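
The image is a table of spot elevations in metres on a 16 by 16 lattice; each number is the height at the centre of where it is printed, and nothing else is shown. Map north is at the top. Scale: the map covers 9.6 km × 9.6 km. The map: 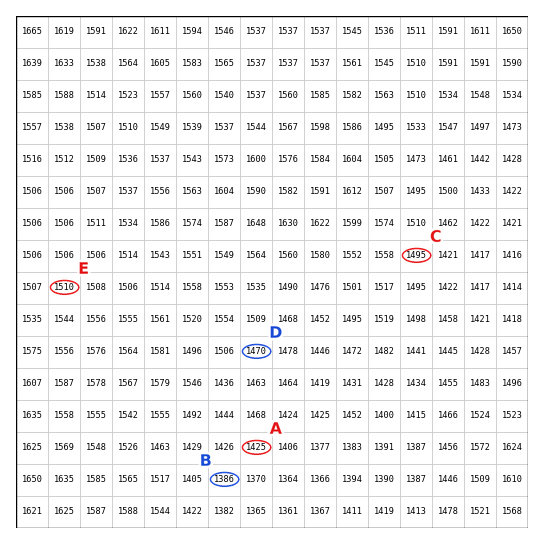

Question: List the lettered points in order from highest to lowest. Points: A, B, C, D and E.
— E C D A B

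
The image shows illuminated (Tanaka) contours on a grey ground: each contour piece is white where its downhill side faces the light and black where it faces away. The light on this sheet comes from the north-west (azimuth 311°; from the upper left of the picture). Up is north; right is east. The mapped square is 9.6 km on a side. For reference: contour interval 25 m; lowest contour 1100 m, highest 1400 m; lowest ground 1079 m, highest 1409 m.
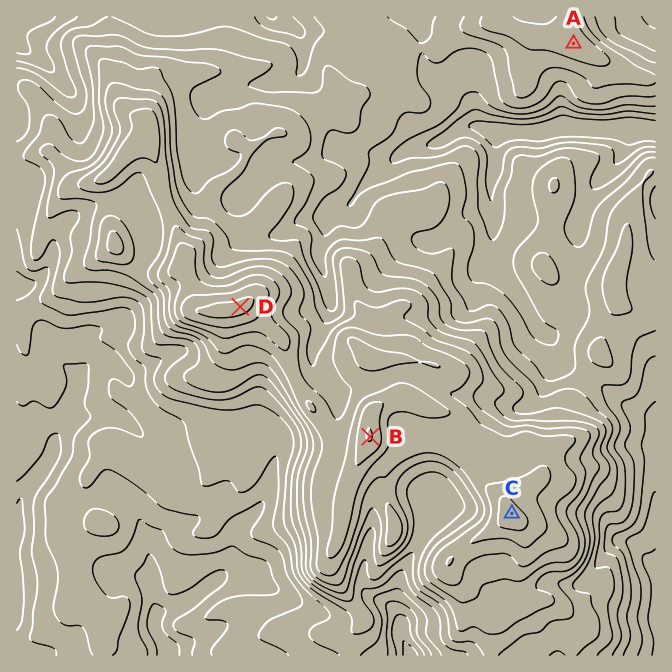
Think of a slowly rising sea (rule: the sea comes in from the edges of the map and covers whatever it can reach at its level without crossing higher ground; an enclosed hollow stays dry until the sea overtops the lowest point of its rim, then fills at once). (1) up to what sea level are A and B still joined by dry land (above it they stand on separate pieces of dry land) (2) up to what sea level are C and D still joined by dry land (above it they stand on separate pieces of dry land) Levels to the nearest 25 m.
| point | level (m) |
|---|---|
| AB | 1175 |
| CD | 1325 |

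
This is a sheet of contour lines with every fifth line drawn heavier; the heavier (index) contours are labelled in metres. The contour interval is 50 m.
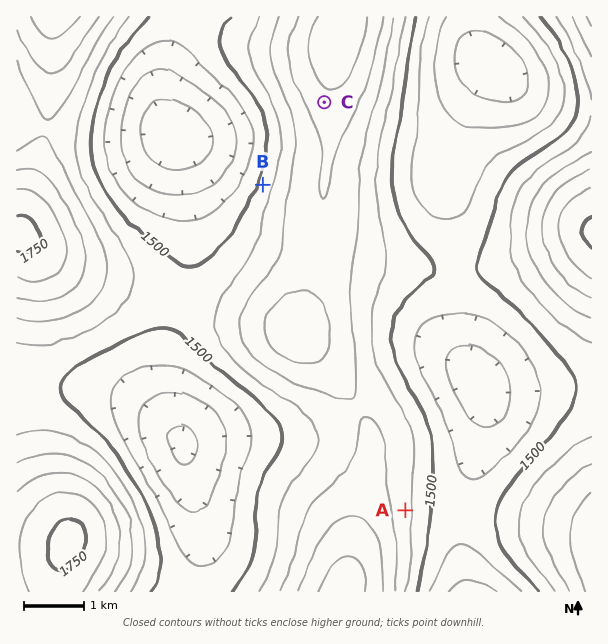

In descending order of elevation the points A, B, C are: C A B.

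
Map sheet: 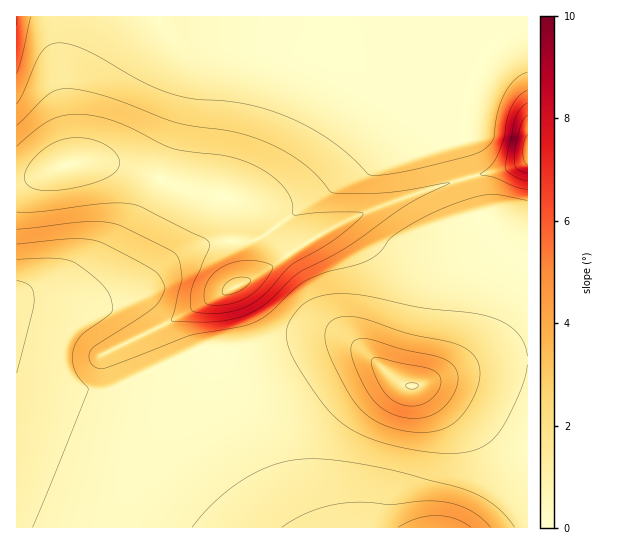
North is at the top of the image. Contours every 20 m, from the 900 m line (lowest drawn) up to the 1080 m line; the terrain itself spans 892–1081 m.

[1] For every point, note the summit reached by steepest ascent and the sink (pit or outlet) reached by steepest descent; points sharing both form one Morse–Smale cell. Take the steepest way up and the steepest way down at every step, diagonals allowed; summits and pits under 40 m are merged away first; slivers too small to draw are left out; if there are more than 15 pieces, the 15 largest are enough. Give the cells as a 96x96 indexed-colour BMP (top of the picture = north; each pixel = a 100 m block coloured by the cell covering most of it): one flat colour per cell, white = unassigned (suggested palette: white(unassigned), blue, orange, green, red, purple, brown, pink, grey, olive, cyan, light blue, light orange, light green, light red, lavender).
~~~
<image width="96" height="96" href="data:image/bmp;base64,Qk12EgAAAAAAAHYAAAAoAAAAYAAAAGAAAAABAAQAAAAAAAASAAATCwAAEwsAABAAAAAAAAAA////ALR3HwAOf/8ALKAsACgn1gC9Z5QAS1aMAMJ34wB/f38AIr28AM++FwDox64AeLv/AIrfmACWmP8A1bDFABEREREREREREREREREREREREREREREREREREREREREREREREREREREREREREREREREREREREREREREREREREREREREREREREREREREREREREREREREREREREREREREREREREREREREREREREREREREREREREREREREREREREREREREREREREREREREREREREREREREREREREREREREREREREREREREREREREREREREREREREREREREREREREREREREREREREREREREREREREREREREREREREREREREREREREREREREREREREREREREREREREREREREREREREREREREREREREREREREREREREREREREREREREREREREREREREREREREREREREREREREREREREREREREREREREREREREREREREREREREREREREREREREREREREREREREREREREREREREREREREREREREREREREREREREREREREREREREREREREREREREREREREREREREREREREREREREREREREREREREREREREREREREREREREREREREREREREREREREREREREREREREREREREREREREREREREREREREREREREREREREREREREREREREREREREREREREREREREREREREREREREREREREREREREREREREREREREREREREREREREREREREREREREREREREREREREREREREREREREREREREREREREREREREREREREREREREREREREREREREREREREREREREREREREREREREREREREREREREREREREREREREREREREREREREREREREREREREREREREREREREREREREREREREREREREREREREREREREREREREREREREREREREREREREREREREREREREREREREREREREREREREREREREREREREREREREREREREREREREREREREREREREREREREREREREREREREREREREREREREREREREREREREREREREREREREREREREREREREREREREREREREREREREREREREREREREREREREREREREREREREREREREREREREREREREREREREREREREREREREREREREREREREREREREREREREREREREREREREREREREREREREREREREREREREREREREREREREREREREREREREREREREREREREREREREREREREREREREREREREREREREREREREREREREREREREREREREREREREREREREREREREREREREREREREREREREREREREREREREREREREREREREREREREREREREREREREREREREREREREREREREREREREREREREREREREREREREREREREREREREREREREREREREREREREREREREREREREREREREREREREREREREREREREREREREREREREREREREREREREREREREREREREREREREREREREREREREREREREREREREREREREREREREREREREREREREREREREREREREREREREREREREREREREREREREREREREREREREREREREREREREREREREREREREREREREREREREREREiIiIiEREREREREREREREREREREREREREREREREREREREREREREREREREREREREiIiIiIiIhERERERERERERERERERERERERERERERERESIiIhEREREREREREREREiIiIiIiIiIiIRERERERERERERERERERERERERERERERIiIiIiIREREREREREREiIiIiIiIiIiIiIiERERERERERERERERERERERERERERESIiIiIiIiURERERERESIiIiIiIiIiIiIiIiIhEREREREREREREREREREREREREREiIiIiIiIiIlVRERERESIiIiIiIiIiIiIiIiIiIhERERERERERERERERERERERERIiIiIiIiIiIiJVVVVmESIiIiIiIiIiIiIiIiIiIiIRERERERERERERERERERERESIiIiIiIiIiIiIlVVVVVSIiIiIiIiIiIiIiIiIiIiIiIiIiIiIhEREREREREREREiIiIiIiIiIiIiIiVVVVVSIiIiIiIiIiIiIiIiIiIiIiIiIiIiIiIiIRERERERESIiIiIiIiIiIiIiIiIlVVVSIiIiIiIiIiIiIiIiIiIiIiIiIiIiIiIiIiIiERERIiIiIiIiIiIiIiIiIiIiVVVSIiIiIiIiIiIiIiIiIiIiIiIiIiIiIiIiIiIiIiIiIiIiIiIiIiIiIiIiIiIiJVVSIiIiIiIiIiIiIiIiIiIiIiIiIiIiIiIiIiIiIiIiIiIiIiIiIiIiIiIiIiIiJVVSIiIiIiIiIiIiIiIiIiIiIiIiIiIiIiIiIiIiIiIiIiIiIiIiIiIiIiIiIiIiIlVSIiIiIiIiIiIiIiIiIiIiIiIiIiIiIiIiIiIiIiIiIiIiIiIiIiIiIiIiIiIiIiVSIiIiIiIiIiIiIiIiIiIiIiIiIiIiIiIiIiIiIiIiIiIiIiIiIiIiIiIiIiIiIiVSIiIiIiIiIiIiIiIiIiIiIiIiIiIiIiIiIiIiIiIiIiIiIiIiIiIiIiIiIiIiIiJSIiIiIiIiIiIiIiIiIiIiIiIiIiIiIiIiIiIiIiIiIiIiIiIiIiIiIiIiIiIiIiJSIiIiIiIiIiIiIiIiIiIiIiIiIiIiIiIiIiIiIiIiIiIiIiIiIiIiIiIiIiIiIiJSIiIiIiIiIiIiIiIiIiIiIiIiIiIiIiIiIiIiIiIiIiIiIiIiIiIiIiIiIiIiIiJSIiIiIiIiIiIiIiIiIiIiIiIiIiIiIiIiIiIiIiIiIiIiIiIiIiIiIiIiIiIiIiJSIiIiIiIiIiIiIiIiIiIiIiIiIiIiIiIiIiIiIiIiIiIiIiIiIiIiIiIiIiIiIiJSIiIiIiIiIiIiIiIiIiIiIiIiIiIiIiIiIiIiIiIiIiIiIiIiIiIiIiIiIiIiIiJSIiIiIiIiIiIiIiIiIiIiIiIiIiIiIiIiIiIiIiIiIiIiIiIiIiIiIiIiIiIiIiVSIiIiIiIiIiIiIiIiIiIiIiIiIiIiIiIiIiIiIiIiIiIiIiIiIiIiIiIiIiIiIiVSIiIiIiIiIiIiIiIiIiIiIiIiIiIiIiIiIiIiIiIiIiIiIiIiIiIiIiIiIiIiIlVSIiIiIiIiIiIiIiIiIiIiIiIiIiIiIiIiIiIiIiIiIiIiIiIiIiIiIiIiIiIiJVVSIiIiIiIiIiIiIiIiIiIiIiIiIiIiIiIiIiIiIiIiIiIiIiIiIiIiIiIiIiIiJVVSIiIiIiIiIiIiIiIiIiIiIiIiIiIiIiIiIiMyIiIiIiIiIiIiIiIiIiIiIiIiVVVSIiIiIiIiIiIiIiIiIiIiIiIiIiIiIiIiIzMzMiIiIiIiIiIiIiIiIiIiIiIlVVVSIiIiIiIiIiIiIiIiIiIiIiIiIiIiIiIiMzMzMzIiIiIiIiIiIiIiIiIiIiJVVVVSIiIiIiIiIiIiIiIiIiIiIiIiIiIiIiIiMzMzMzMyIiIiIiIiIiIiIiIiIiJVVVVSIiIiIiIiIiIiIiIiIiIiIiIiIiIiIiIjMzMzMzMzMiIiIiIiIiIiIiIiIiVVVVVSIiIiIiIiIiIiIiIiIiIiIiIiIiIiIiIzMzMzMzMzMzIiIiIiIiIiIiIiIlVVVVVSIiIiIiIiIiIiIiIiIiIiIiIiIiIiIiMzMzMzMzMzMzMyIiIiIiIiIiIiIlVVVVVSIiIiIiIiIiIiIiIiIiIiIiIiIiIiIzMzMzMzMzMzMzMzMyIiIiIiIiIiJVVVVVVSIiIiIiIiIiIiIiIiIiIiIiIiIiIzMzMzMzMzMzMzMzMzMzMyIiIiIiIiJVVVVVVSIiIiIiIiIiIiIiIiIiIiIiIiIzMzMzMzMzMzMzMzMzMzMzMzMiIiIiIiJVVVVVVSIiIiIiIiIiIiIiIiIiIiIjMzMzMzMzMzMzMzMzMzMzMzMzMzMzMiIiIiJVVVVVVSIiIiIiIiIiIiIiIiIiIzMzMzMzMzMzMzMzMzMzMzMzMzMzMzMzMzMyIiVVVVVVVTMiIiIiIiIiIiIiIiIjMzMzMzMzMzMzMzMzMzMzMzMzMzMzMzMzMzMzMyVVVVVVVTMzMiIiIiIiIiIiIiMzMzMzMzMzMzMzMzMzMzMzMzMzMzMzMzMzMzMzMzREVVVVVTMzMzMiIiIiIiIiMzMzMzMzMzMzMzMzMzMzMzMzMzMzMzMzMzMzMzMzMzRERERVVTMzMzMzMiIiIzMzMzMzMzMzMzMzMzMzMzMzMzMzMzMzMzMzMzMzMzMzM0RERERERTMzMzMzMzMzMzMzMzMzMzMzMzMzMzMzMzMzMzMzMzMzMzMzMzMzMzMzM0RERERERDMzMzMzMzMzMzMzMzMzMzMzMzMzMzMzMzMzMzMzMzMzMzMzMzMzMzMzM0RERERERDMzMzMzMzMzMzMzMzMzMzMzMzMzMzMzMzMzMzMzMzMzMzMzMzMzMzMzM0RERERERDMzMzMzMzMzMzMzMzMzMzMzMzMzMzMzMzMzMzMzMzMzMzMzMzMzMzMzNERERERERDMzMzMzMzMzMzMzMzMzMzMzMzMzMzMzMzMzMzMzMzMzMzMzMzMzMzMzM0RERERERDMzMzMzMzMzMzMzMzMzMzMzMzMzMzMzMzMzMzMzMzMzMzMzMzMzMzMzM0RERERERDMzMzMzMzMzMzMzMzMzMzMzMzMzMzMzMzMzMzMzMzMzMzMzMzMzMzMzM0RERERERDMzMzMzMzMzMzMzMzMzMzMzMzMzMzMzMzMzMzMzMzMzMzMzMzMzMzMzM0RERERERDMzMzMzMzMzMzMzMzMzMzMzMzMzMzMzMzMzMzMzMzMzMzMzMzMzMzMzM0RERERERDMzMzMzMzMzMzMzMzMzMzMzMzMzMzMzMzMzMzMzMzMzMzMzMzMzMzMzM0RERERERDMzMzMzMzMzMzMzMzMzMzMzMzMzMzMzMzMzMzMzMzMzMzMzMzMzMzMzM0RERERERDMzMzMzMzMzMzMzMzMzMzMzMzMzMzMzMzMzMzMzMzMzMzMzMzMzMzMzNERERERERDMzMzMzMzMzMzMzMzMzMzMzMzMzMzMzMzMzMzMzMzMzMzMzMzMzMzNERERERERERDMzMzMzMzMzMzMzMzMzMzMzMzMzMzMzMzMzMzMzMzMzMzMzMzMzM0RERERERERERDMzMzMzMzMzMzMzMzMzMzMzMzMzMzMzMzMzMzMzMzMzMzMzMzM0RERERERERERERDMzMzMzMzMzMzMzMzMzMzMzMzMzMzMzMzMzMzMzMzMzMzMzM0RERERERERERERERDMzMzMzMzMzMzMzMzMzMzMzMzMzMzMzMzMzMzMzMzMzMzNERERERERERERERERERDMzMzMzMzMzMzMzMzMzMzMzMzMzMzMzMzMzMzMzMzMzNERERERERERERERERERERDMzMzMzMzMzMzMzMzMzMzMzMzMzMzMzMzMzMzMzMzNERERERERERERERERERERERDMzMzMzMzMzMzMzMzMzMzMzMzMzMzMzMzMzMzMzRERERERERERERERERERERERERDMzMzMzMzMzMzMzMzMzMzMzMzMzMzMzMzMzM0RERERERERERERERERERERERERERDMzMzMzMzMzMzMzMzMzMzMzMzMzMzMzMzRERERERERERERERERERERERERERERERDMzMzMzMzMzMzMzMzMzMzMzMzMzMzRERERERERERERERERERERERERERERERERERDMzMzMzMzMzMzMzMzMzMzMzM0RERERERERERERERERERERERERERERERERERERERDMzMzMzMzMzMzMzMzMzNERERERERERERERERERERERERERERERERERERERERERERDMzMzMzMzMzMzMzMzMzRERERERERERERERERERERERERERERERERERERERERERERDMzMzMzMzMzMzMzMzM0RERERERERERERERERERERERERERERERERERERERERERERA=="/>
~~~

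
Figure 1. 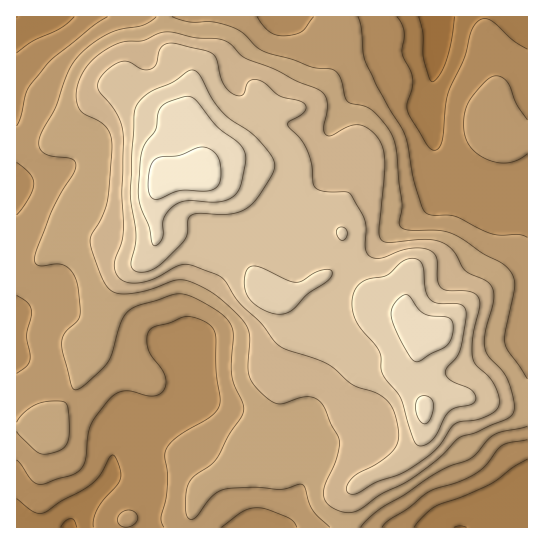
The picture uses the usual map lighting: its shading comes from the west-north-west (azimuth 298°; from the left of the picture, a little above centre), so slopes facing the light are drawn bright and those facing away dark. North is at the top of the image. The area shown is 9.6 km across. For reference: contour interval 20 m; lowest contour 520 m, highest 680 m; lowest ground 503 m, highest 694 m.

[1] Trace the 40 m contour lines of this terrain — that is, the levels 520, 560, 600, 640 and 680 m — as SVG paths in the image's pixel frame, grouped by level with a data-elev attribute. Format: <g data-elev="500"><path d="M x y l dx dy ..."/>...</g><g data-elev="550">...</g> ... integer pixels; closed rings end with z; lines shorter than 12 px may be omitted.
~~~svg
<g data-elev="520"><path d="M61 527l5-7 5-1 3 2 3 6"/><path d="M454 527l7-1 5 1"/><path d="M454 17l-3 24-5 20-7 14-6 7-4-4-5-19-1-25-4-17"/></g><g data-elev="560"><path d="M121 526l8 1 6-4 3-5-3-5-6-3-8 3-4 8z"/><path d="M221 527l22-16 14-3 10 1 20 8 7 5 3 5"/><path d="M382 527l6-6 19-12 22-17 32-11 17-9 8-7 16-19 7-3 18-3"/><path d="M17 460l14 20 7 4 7 0 26-9 7-3 4-5 3-6 3-26 3-10 6-10 14-18 7-4 8-2 28 5 7-3 4-4 1-7-2-8-13-19-3-8-1-10 3-7 5-4 15-3 15-6 8 0 10 4 8 5 4 8 1 36 4 33-3 7-5 5-35 22-7 6-4 7-1 7 2 16 0 16-6 29 3 9"/><path d="M17 295l11 8 4 10-5 22 3 19 0 7-4 6-9 6"/><path d="M527 237l-8-2-17 0-9-1-38-18-24-1-7-4-10-30-9-47-28-48-12-25-4-34-3-10"/><path d="M17 162l13 12 4 9-4 14-13 18"/><path d="M527 120l-11-17-9-21-5-5-7-1-9 5-16 18-5 12-1 14 1 10 4 10 7 8 10 6 11 3 10 1 11-3 9-6"/><path d="M107 17l-16 10-44 38-20 25-6 27-4 9"/><path d="M314 17l-12 14-8 4-11 1-8-1-6-4-12-14"/></g><g data-elev="600"><path d="M341 511l10 1 10-3 20-15 22-10 15-10 21-16 20-20 16-5 30-13 8-6 1-11-6-22-6-11-13-13-4-10 0-16 9-30-2-14-6-6-20-10-12-20-12-9-17-3-36 3-8-3-2-10 6-64-3-20-9-13-7-5-7-2-10 1-18 10-5-1-2-8 3-16 0-9-2-7-6-5-22-9-24-12-27-10-5-4-11-11-9-5-26-1-29-6-8 2-15 7-18 1-11 3-16 10-11 11-7 13-4 15 1 9 4 8 23 14 5 6 2 8 1 14-5 48-5 16-10 17-2 7 2 10 11 28 8 12 12 3 23-3 29-11 11 0 25 12 23 19 10 11 5 9 1 10-2 32 3 8 7 9 11 9 8 5 6 0 16-6 10-1 9 3 6 7 7 18 7 12 2 6-4 18-11 25-1 9 4 10z"/></g><g data-elev="640"><path d="M417 445l5 1 8-4 7-8 12-22 6-4 16-4 4-2 1-4-5-8-20-9-4-4-2-4 1-4 11-12 4-8 5-31-1-9-6-5-21-1-8-4-5-9-3-25-4-5-7-2-9 4-16 14-17 3-8 4-7 8-2 14 1 9 4 9 22 28 3 22 19 25 10 36z"/><path d="M276 314l9 0 7-4 15-16 22-15 3-5-1-3-4-2-8 2-17 10-7 1-8-2-28-13-6-1-4 2-3 5-2 9 1 8 3 7 11 11z"/><path d="M136 271l9 1 9-3 9-7 16-16 7-9 2-16 3-6 8-2 32 1 10-3 7-4 11-12 15-25 0-9-7-11-15-16-22-15-8-7-10-14-12-23-6-5-5 1-16 11-24 11-9 8-5 8-5 84 6 42-5 30 1 4z"/><path d="M340 239l3 1 4-5 0-5-4-3-4 0-2 3 0 4z"/></g><g data-elev="680"><path d="M155 199l6-1 18-7 27 0 9-3 4-5 2-8-1-12-3-8-7-6-8-2-23 8-17 2-7 2-5 8-2 16 1 11 2 3z"/></g>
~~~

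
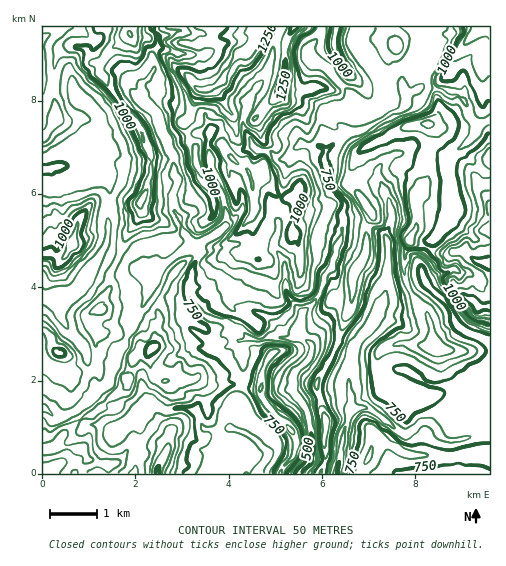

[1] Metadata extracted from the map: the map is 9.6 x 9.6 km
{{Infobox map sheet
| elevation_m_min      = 470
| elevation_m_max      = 1390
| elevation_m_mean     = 880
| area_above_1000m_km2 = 18.3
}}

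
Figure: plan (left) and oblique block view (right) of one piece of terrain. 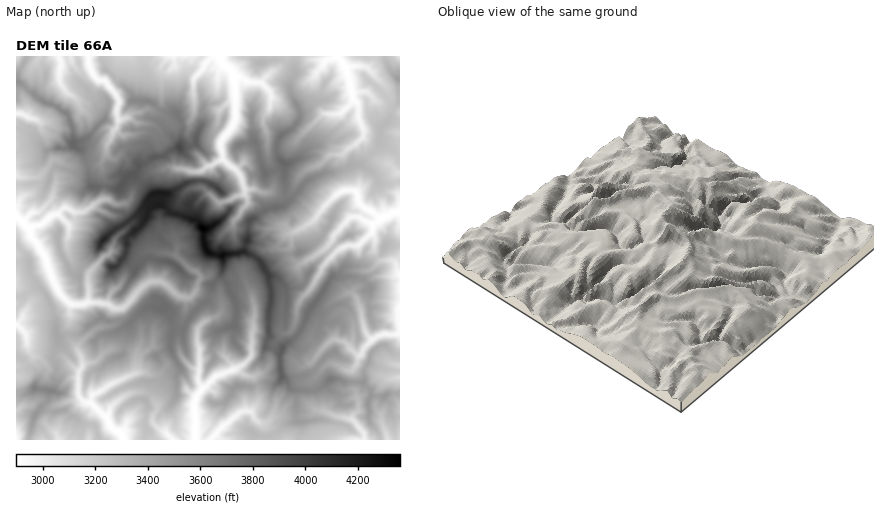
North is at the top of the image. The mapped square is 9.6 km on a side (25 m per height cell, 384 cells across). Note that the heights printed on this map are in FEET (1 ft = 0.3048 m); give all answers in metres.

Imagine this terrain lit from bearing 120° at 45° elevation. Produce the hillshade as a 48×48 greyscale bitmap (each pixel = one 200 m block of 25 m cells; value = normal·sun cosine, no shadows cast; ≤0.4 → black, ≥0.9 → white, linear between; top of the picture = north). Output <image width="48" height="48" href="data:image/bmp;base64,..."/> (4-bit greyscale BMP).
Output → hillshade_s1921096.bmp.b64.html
<image width="48" height="48" href="data:image/bmp;base64,Qk32BAAAAAAAAHYAAAAoAAAAMAAAADAAAAABAAQAAAAAAIAEAAATCwAAEwsAABAAAAAAAAAAAAAAABEREQAiIiIAMzMzAERERABVVVUAZmZmAHd3dwCIiIgAmZmZAKqqqgC7u7sAzMzMAN3d3QDu7u4A////ABbLuoq6mrlWq8qrmLdXiIirqrq7zLmKuDbMupqqu6lWrKq8l7pVeZiJq7u6q7ibqWa8u5qqqZuHqqvMlp21aIh3iqq7u3e7mmWLqrqqp2uoqZzdlnvtlmmYirqqvJerq5h6zMu4i3aZqnruc2nOyniYm7uqrKirvImprfzKWLl4monfs0WMy5ipqru6u6iZq0SJq9yttliZmZre2SJJqpeaqqmru6mpeGRXest63aZXiYnP3KMUiGVruqh5qYq6qYdnicxWrMyneIi+ye2EN4RauZmJuli6qpiHiryFabzJiZm+xa7cYph7y5iqvIWru6h3iruYl4vJaJu+1oyq5TmMy8l6vMN7qrhnirp5uoq6hnrO1oub6Bib272Xu8knqrhWiaqHqqq7qHnOxYub6QeorLvbqr6UeYhmiYiYeJq7qXm+w2mr6hbKibrMu9vMumZ3ioVZmGerqomt+EZ76ie8p7uru8qd7qd3ipQjd1JZqpqp3Zdq2yfMt5u6q7qd3cl4mqhDaZMEiZqXi8p52zbMx2u6rLmc7qqJqpq4h55gSJmnN7qJyka82yfLq6m83YmbqFnIi431BZmbdZqaule7zoGcy5nN3Xirplm2S7nvl3Z8tYqqqWi7rOUry6ms3Xm7lWnGGNu/64ebyGq7qHnLqMwFq7qs3YrLdHi6AL2s26mrmYrcp4q7uH1waqqr3om6VneMkCvKqqqYiZruuJq7vKm0BomrzJmoWIZG7BbLqqmHRpmazbqpit26ZWZ4vMqWaYQgn4bdqquWOLd1fMy6dpzavKZVmrp1a5MgC8auyqqXSfx1W8vLlmjcSe1kiqqEOaQyAol87LqWR+/VW9zLy3SOpIykaoiaZYUzNDRo3bqIl2z5CN3cztc7+4mpZ5qbuYlSNEMVrKqZinGvQYvN3e1F3auqumirq5jKVoYAesuImspKkkeL3d6zfbmrzJd7qIit13uBN5y4rLv8Y2dorN7saaabzZmJpmZpuYumNFarqYvvtWmJms3u25Z6vHiIqGZnh2iphmQ0VmiqdIqquJzd3cqJqniYiHd4hlebuqmZgwSZM3ma3Iebu7qqq4iamIeKllV5vMy777Z4ZHiJvduIiKqrqYh5qYmrt2Znibu93ftIpoiIic3blnmqqYh2Z5q8xkd3iGar3foEqaiKh5vM22aKqoiHU1is2jVniXZ4vf4ASadsyHmrvcZZqoiHZVd53mNmeIiHje+gBqdI3YiZmslYu4iHZXmFr6NXeJmoW971BpZWjdqHepdoq5h4dpqGbcZVeIi7aMvoB8ZGWd3KeJZ4mqmIiZqHfLSJiHireMy4FtpEaLzdyXZ4ibl5qIh3erJZmXebd6zYJbtkaZms23aIeJmamYeIiINoiHeLiJm5NJpViYiay4d4h7mbyGeZlleIiIeKh6mqeHZXrKaLumeZdrqK2Vipd4iImZd7pqqZeblWnNhbuVeHZauJymmnWZiJmqh4ypqYeLyXisx4uYh2d1qpummnaZmIm6mHm6h4iJu5mryniJqYmQ=="/>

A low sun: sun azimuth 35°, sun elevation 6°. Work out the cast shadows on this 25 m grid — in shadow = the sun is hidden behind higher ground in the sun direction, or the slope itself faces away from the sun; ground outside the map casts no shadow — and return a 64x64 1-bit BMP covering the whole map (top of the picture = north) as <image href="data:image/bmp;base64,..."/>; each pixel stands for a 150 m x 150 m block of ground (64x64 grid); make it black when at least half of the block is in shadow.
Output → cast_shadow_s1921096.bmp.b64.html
<image width="64" height="64" href="data:image/bmp;base64,Qk0+AgAAAAAAAD4AAAAoAAAAQAAAAEAAAAABAAEAAAAAAAACAAATCwAAEwsAAAIAAAAAAAAA////AAAAAADLiHhv/g4H/seJ+O/gD+f274H5x/Pn/Obvg/nH//QP7McPvMf//D/s9g+9h+/8/2z/v8mHD/38Tf888Qdn//jgID88D+f8E+AAP4B7wfgCgAA///f/8AABAHP/9//wAACEec/vf/AHAQi8j9+/8AwiED8I0//wAKQge8+T+8AB4GBzz5PzwA+wcDmHA7PADr7w3geHA8AMfuDnB4MDwABgZPADg/PBAGBi+cEZ88EAYCP/4DwzwADgO//wfzfAAOAD/53/98EBwAP/3//nwAOAh//////AAQCH//f//8AAAA//p///gAABD36D//+DAAEPf4D/3wOIDp5/x/8AAAYIHh/H/gQAB4geydf+BAADyDT0z/8ABAAAf/hj/kyOAAD//hv8ADwQOPf/geAAOAH8//8BgAYAAH7///AA44AA/vf/8AH/AAzs/9+QC8fwH+N/EAAPh/gf4P/hgAAPkA/w/8AA/l+QAGH/4AH/P5iAAZ/gAfv/sMACD+GAdz8gCAADwQAmPyAEAAGAAAAgIAUADwBgADIgAGAfgPgAPmAAcf+DzwAeQABw/4D8IA4AAGD/APwCDg48QP4A/gJOPj7A8DDgBgw8Adzg4OAGDDwB/8HhwAQMeAH3AYeAAA/wAe8BDwAAH8AB3gGOAAA/8AO8AcwAAD84A/wBTAAAHgBz6A=="/>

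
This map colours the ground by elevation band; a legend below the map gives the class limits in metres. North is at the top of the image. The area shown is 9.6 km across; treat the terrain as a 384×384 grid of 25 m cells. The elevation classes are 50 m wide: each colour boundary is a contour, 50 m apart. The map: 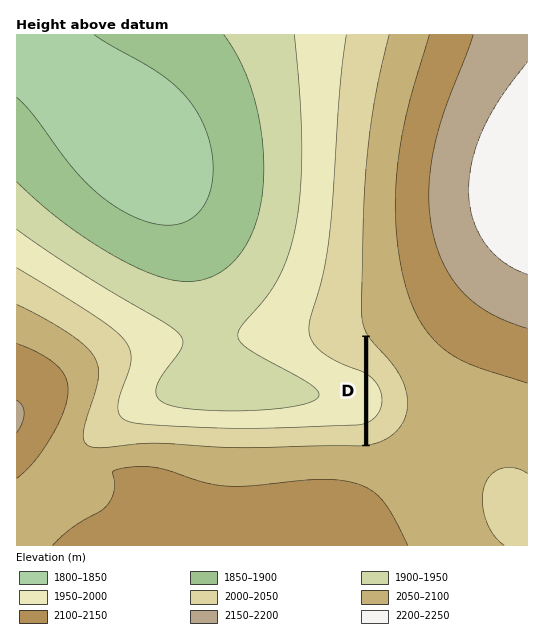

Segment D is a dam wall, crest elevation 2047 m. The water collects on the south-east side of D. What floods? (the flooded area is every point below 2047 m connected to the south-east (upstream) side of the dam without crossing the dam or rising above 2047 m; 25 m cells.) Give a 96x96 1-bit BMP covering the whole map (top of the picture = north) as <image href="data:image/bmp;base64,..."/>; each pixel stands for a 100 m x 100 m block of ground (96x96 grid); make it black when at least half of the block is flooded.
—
<image width="96" height="96" href="data:image/bmp;base64,Qk2+BAAAAAAAAD4AAAAoAAAAYAAAAGAAAAABAAEAAAAAAIAEAAATCwAAEwsAAAIAAAAAAAAA////AAAAAAAAAAAAAAAAAAAAAAAAAAAAAAAAAAAAAAAAAAAAAAAAAAAAAAAAAAAAAAAAAAAAAAAAAAAAAAAAAAAAAAAAAAAAAAAAAAAAAAAAAAAAAAAAAAAAAAAAAAAAAAAAAAAAAAAAAAAAAAAAAAAAAAAAAAAAAAAAAAAAAAAAAAAAAAAAAAAAAAAAAAAAAAAAAAAAAAAAAAAAAAAAAAAAAAAAAAAAAAAAAAAAAAAAAAAAAAAAAAAAAAAAAAAAAAAAAAAAAAAAAAAAAAAAAAAAAAAAAAAAAAAAAAAAAAAAAAAAAAAAAAAAAAAAAAAAAAAAACAAAAAAAAAAAAAAADwAAAAAAAAAAAAAAD4AAAAAAAAAAAAAAD8AAAAAAAAAAAAAAD8AAAAAAAAAAAAAAD+AAAAAAAAAAAAAAD+AAAAAAAAAAAAAAD+AAAAAAAAAAAAAAD+AAAAAAAAAAAAAAD+AAAAAAAAAAAAAAD+AAAAAAAAAAAAAAD8AAAAAAAAAAAAAAD8AAAAAAAAAAAAAAD4AAAAAAAAAAAAAAD4AAAAAAAAAAAAAADwAAAAAAAAAAAAAADgAAAAAAAAAAAAAADAAAAAAAAAAAAAAACAAAAAAAAAAAAAAAAAAAAAAAAAAAAAAAAAAAAAAAAAAAAAAAAAAAAAAAAAAAAAAAAAAAAAAAAAAAAAAAAAAAAAAAAAAAAAAAAAAAAAAAAAAAAAAAAAAAAAAAAAAAAAAAAAAAAAAAAAAAAAAAAAAAAAAAAAAAAAAAAAAAAAAAAAAAAAAAAAAAAAAAAAAAAAAAAAAAAAAAAAAAAAAAAAAAAAAAAAAAAAAAAAAAAAAAAAAAAAAAAAAAAAAAAAAAAAAAAAAAAAAAAAAAAAAAAAAAAAAAAAAAAAAAAAAAAAAAAAAAAAAAAAAAAAAAAAAAAAAAAAAAAAAAAAAAAAAAAAAAAAAAAAAAAAAAAAAAAAAAAAAAAAAAAAAAAAAAAAAAAAAAAAAAAAAAAAAAAAAAAAAAAAAAAAAAAAAAAAAAAAAAAAAAAAAAAAAAAAAAAAAAAAAAAAAAAAAAAAAAAAAAAAAAAAAAAAAAAAAAAAAAAAAAAAAAAAAAAAAAAAAAAAAAAAAAAAAAAAAAAAAAAAAAAAAAAAAAAAAAAAAAAAAAAAAAAAAAAAAAAAAAAAAAAAAAAAAAAAAAAAAAAAAAAAAAAAAAAAAAAAAAAAAAAAAAAAAAAAAAAAAAAAAAAAAAAAAAAAAAAAAAAAAAAAAAAAAAAAAAAAAAAAAAAAAAAAAAAAAAAAAAAAAAAAAAAAAAAAAAAAAAAAAAAAAAAAAAAAAAAAAAAAAAAAAAAAAAAAAAAAAAAAAAAAAAAAAAAAAAAAAAAAAAAAAAAAAAAAAAAAAAAAAAAAAAAAAAAAAAAAAAAAAAAAAAAAAAAAAAAAAAAAAAAAAAAAAAAAAAAAAAAAAAAAAAAAAAAAAAAAAAAAAAAAAAAAAAAAAAAAAAAAAAAAAAAAAAAAAAAAAAAAAAAAAAAAAAAAAAAAAAAAAAAAAAAA="/>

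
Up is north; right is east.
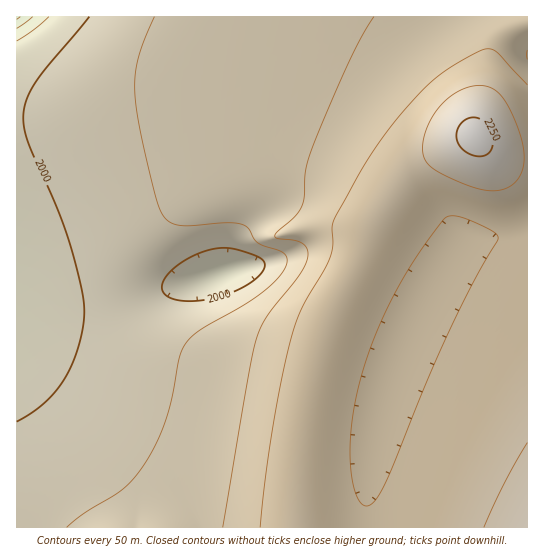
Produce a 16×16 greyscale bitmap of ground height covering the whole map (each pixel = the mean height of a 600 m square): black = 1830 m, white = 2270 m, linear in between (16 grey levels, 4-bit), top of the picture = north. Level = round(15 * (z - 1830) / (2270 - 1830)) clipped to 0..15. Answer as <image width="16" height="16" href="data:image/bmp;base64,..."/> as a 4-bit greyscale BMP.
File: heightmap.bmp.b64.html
<image width="16" height="16" href="data:image/bmp;base64,Qk32AAAAAAAAAHYAAAAoAAAAEAAAABAAAAABAAQAAAAAAIAAAAATCwAAEwsAABAAAAAAAAAAAAAAABEREQAiIiIAMzMzAERERABVVVUAZmZmAHd3dwCIiIgAmZmZAKqqqgC7u7sAzMzMAN3d3QDu7u4A////AHeIiJvMu7zNd3eImsy7vM1md4iazLu8zGZ3eJq8u7vMVmd4iry7u8xWZ3iJvLu7vFVmd4msy7u8VmZlV5vLu7tWZ3ZWisy7u1Znd3iazLu7VneIiJq8zMxmd4iJmazN7WZ3iImZq87tZneIiZmavNxWd4iJmZqru0VniIiZmZqq"/>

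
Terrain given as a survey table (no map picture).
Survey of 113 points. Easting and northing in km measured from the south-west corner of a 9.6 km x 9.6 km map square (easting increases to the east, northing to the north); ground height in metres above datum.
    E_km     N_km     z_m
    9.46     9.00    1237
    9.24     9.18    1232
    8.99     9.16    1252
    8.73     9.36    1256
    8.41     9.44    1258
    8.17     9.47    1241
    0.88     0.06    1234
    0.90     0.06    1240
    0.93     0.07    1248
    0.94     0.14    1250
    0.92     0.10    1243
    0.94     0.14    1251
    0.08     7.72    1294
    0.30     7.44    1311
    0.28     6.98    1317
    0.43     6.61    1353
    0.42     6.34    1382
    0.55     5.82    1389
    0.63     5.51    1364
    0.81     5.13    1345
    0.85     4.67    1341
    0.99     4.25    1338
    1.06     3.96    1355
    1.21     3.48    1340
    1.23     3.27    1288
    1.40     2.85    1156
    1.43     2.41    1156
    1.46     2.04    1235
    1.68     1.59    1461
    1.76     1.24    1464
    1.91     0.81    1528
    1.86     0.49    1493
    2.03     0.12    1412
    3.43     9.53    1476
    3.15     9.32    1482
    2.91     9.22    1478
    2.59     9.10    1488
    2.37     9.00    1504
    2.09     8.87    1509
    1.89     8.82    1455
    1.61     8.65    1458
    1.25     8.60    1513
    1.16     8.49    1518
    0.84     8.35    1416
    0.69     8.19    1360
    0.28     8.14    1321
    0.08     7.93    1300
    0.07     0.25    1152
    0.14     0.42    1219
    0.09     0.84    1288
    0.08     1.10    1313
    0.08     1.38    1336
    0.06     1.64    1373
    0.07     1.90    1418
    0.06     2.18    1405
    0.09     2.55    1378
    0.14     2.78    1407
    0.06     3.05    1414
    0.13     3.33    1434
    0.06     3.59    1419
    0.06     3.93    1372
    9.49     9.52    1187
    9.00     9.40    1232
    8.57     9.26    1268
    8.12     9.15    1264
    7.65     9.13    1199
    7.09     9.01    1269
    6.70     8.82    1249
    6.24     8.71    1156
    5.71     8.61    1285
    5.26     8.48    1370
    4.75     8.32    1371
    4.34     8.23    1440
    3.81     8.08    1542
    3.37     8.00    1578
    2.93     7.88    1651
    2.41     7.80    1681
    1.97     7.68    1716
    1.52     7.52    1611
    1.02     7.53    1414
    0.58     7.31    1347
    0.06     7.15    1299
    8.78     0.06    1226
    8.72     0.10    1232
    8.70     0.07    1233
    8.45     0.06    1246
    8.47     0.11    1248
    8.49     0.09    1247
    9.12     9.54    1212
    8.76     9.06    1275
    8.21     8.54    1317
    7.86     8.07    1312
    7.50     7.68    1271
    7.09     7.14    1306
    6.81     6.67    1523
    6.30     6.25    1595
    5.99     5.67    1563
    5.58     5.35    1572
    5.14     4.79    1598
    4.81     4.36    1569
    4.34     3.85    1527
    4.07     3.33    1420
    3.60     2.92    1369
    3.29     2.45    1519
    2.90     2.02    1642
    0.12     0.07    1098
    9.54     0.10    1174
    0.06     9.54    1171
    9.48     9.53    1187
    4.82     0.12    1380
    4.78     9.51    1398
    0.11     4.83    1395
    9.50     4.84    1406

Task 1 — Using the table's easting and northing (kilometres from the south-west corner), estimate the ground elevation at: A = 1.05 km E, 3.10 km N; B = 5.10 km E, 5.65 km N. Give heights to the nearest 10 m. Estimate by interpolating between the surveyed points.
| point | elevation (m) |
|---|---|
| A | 1320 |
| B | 1540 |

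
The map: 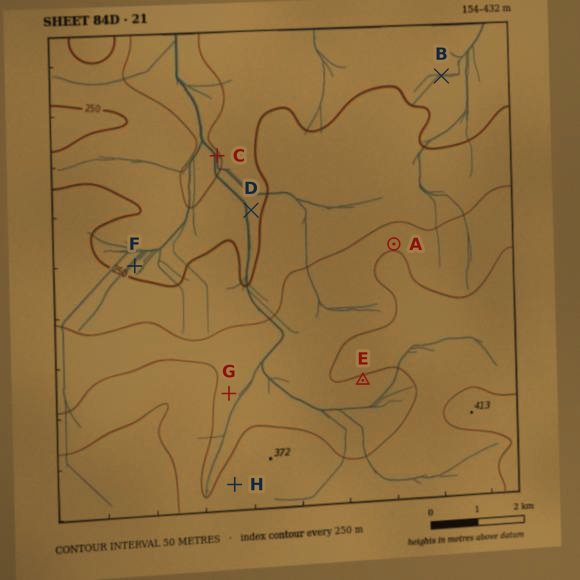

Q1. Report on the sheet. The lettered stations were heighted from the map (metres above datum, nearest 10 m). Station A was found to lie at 340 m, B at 230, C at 200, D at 240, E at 340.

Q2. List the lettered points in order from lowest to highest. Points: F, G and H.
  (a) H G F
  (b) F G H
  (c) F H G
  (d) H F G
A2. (b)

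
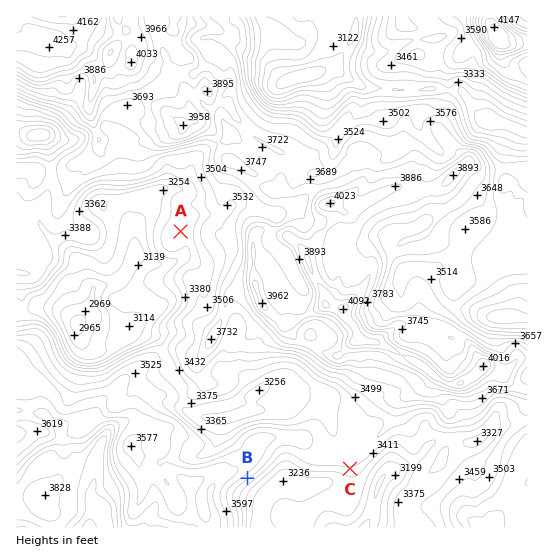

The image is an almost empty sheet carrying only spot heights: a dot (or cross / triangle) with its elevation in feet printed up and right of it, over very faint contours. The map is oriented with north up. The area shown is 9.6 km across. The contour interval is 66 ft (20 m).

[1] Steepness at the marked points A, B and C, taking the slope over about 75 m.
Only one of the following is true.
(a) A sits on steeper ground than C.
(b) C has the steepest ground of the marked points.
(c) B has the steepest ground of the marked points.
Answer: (c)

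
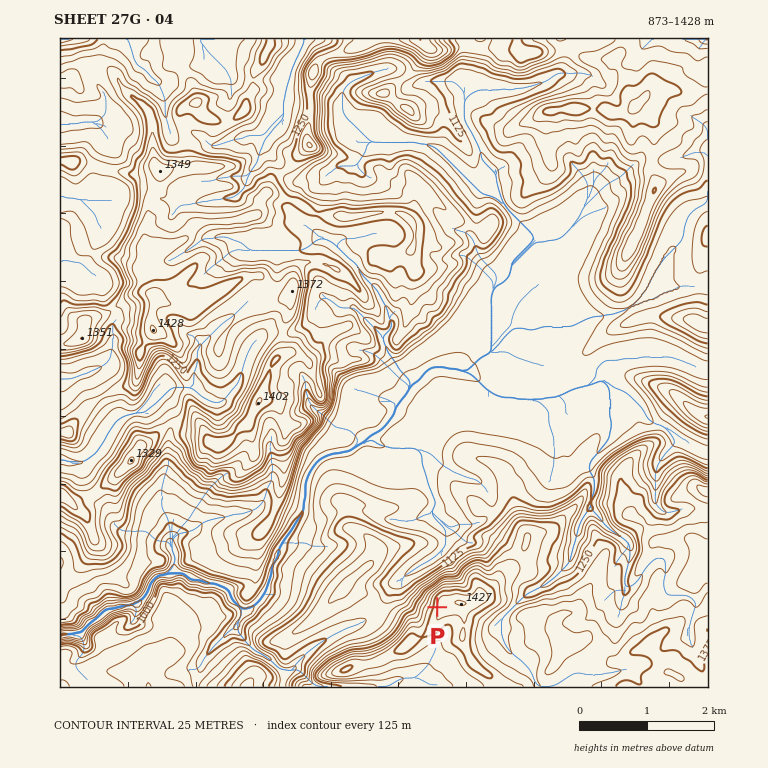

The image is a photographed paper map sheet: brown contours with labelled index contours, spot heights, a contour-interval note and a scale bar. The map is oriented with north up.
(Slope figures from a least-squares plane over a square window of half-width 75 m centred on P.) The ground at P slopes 18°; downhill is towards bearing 276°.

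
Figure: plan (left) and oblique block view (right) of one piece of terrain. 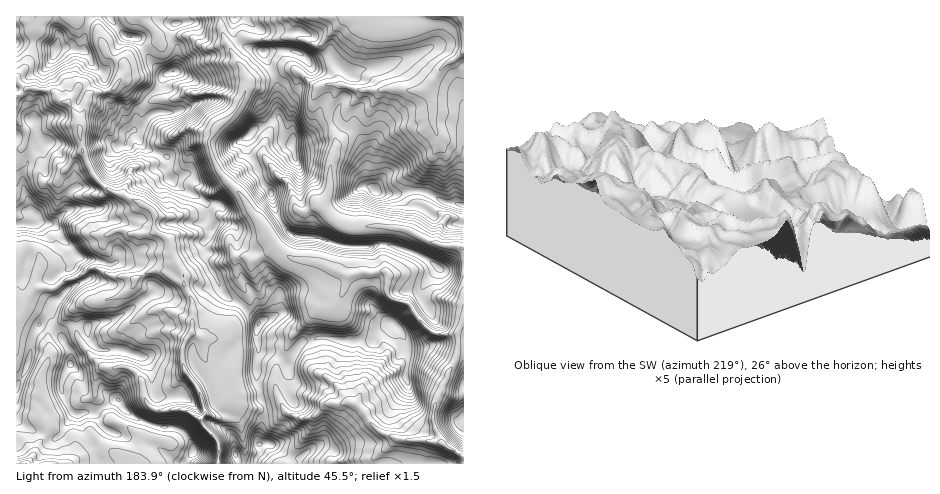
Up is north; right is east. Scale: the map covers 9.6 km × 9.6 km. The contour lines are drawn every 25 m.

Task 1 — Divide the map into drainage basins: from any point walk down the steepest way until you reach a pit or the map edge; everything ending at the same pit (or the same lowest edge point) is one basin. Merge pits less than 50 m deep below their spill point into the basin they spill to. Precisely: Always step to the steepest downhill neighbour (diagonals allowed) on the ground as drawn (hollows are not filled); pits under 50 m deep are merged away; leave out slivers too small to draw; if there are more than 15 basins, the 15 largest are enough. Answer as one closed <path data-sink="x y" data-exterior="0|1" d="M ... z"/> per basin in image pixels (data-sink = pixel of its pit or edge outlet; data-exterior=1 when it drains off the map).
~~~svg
<path data-sink="463 456" data-exterior="1" d="M234 16l-218 1 0 367 10-16 6-32 16-27 9-9-4 0-4-6 2-14 20-14 1-7 4-4-22-30-16-5-1-5-7-6-6-17-1-20 11-22 2-16-2-19 5-14 4-28 10-16 1-7 3-2 26 2 5 5 4 8 13 11 3 30 5 11 11 9 6 9 5-2 10 17 23 10-1 13 2 7 9 8 21 11 7 6 3 18 3 6-3 10-5 5 3 22 9 12 8 18 15 9 21 18-4 9 3 16-3 32 10 36-8 23 2 17-4 4-1 5 208 1 1-258-18-3-25-12-14 0-5 2-20 0-6-2-9-8-1-4 0-32-11-17-11-2-7-8-15 6-16 12-11 0-3 3-5-3-4-4-5-24 19-18 3-4-3-11 9-14 0-4-13-8-33 0-19-7-8-12z"/><path data-sink="218 463" data-exterior="1" d="M69 48l-12 0-14 25-4 28-5 14 2 8-2 27-11 22 0 14 7 23 7 6 3 6 14 4 10 16 12 12-5 13-20 14-2 14 4 6 4 0-9 9-5 11 5 0 14 18 2-8 4-4 16-1 3 2 4 14 6 7 25 2 5 3-4 30-5 12 0 4 6 10 14 11 20 7 15 1 10 4 10 14 0 6-7 8 0 4 69 0 5-10-2-17 8-23-10-36 0-18 3-7-3-23 4-9-21-18-15-9-8-18-9-12-3-22 5-5 3-10-3-6-3-18-7-6-21-11-9-8-2-7 1-13-23-10-10-17-5 2-6-9-11-9-5-11-3-30-13-11-4-8-5-5z"/><path data-sink="463 17" data-exterior="1" d="M463 16l-228 0-2 16 5 10 12 7 10 2 33 0 13 8 0 4-9 14 3 11-3 4-19 18 5 24 4 4 5 3 3-3 11 0 16-12 15-6 7 8 11 2 11 17 0 32 1 4 9 8 6 2 39-2 25 12 17 2z"/><path data-sink="26 463" data-exterior="1" d="M48 320l-5 0-3 4-8 12-6 32-10 17 0 78 169 1 8-12 0-6-10-14-10-4-15-1-18-6-8-5-14-16-24 13-19 1-4-3-9-20 2-16 7-11 0-11-11-18z"/>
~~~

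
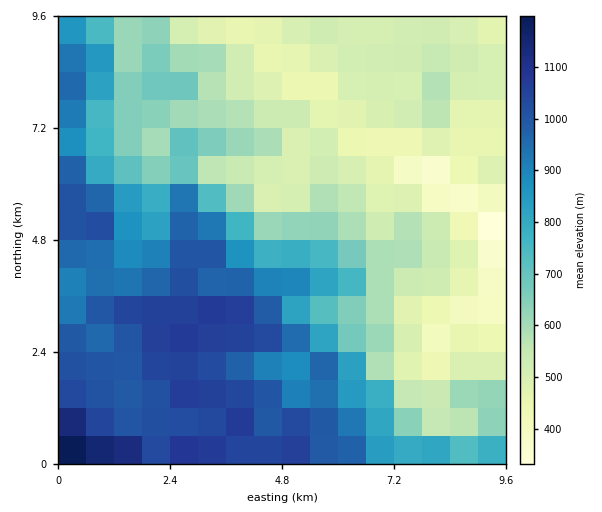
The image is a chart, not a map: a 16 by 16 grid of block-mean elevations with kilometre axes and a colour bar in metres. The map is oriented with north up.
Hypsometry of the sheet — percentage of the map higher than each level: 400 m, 97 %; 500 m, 79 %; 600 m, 57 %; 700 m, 47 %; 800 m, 40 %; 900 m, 31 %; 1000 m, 18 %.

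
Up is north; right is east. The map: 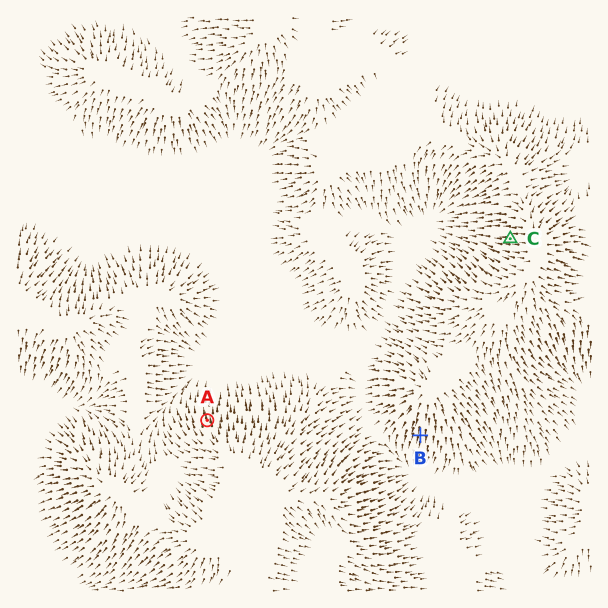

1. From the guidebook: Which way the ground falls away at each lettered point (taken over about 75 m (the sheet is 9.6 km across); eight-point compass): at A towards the N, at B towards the S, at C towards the W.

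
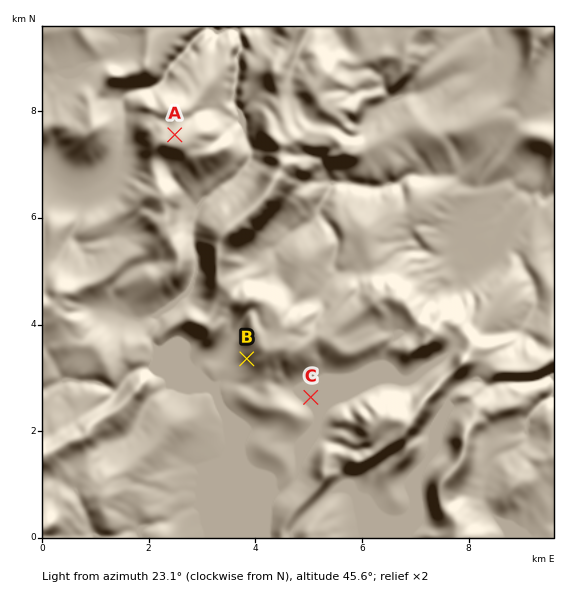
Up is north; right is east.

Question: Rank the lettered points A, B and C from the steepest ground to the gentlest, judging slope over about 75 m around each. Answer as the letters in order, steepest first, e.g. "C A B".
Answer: B A C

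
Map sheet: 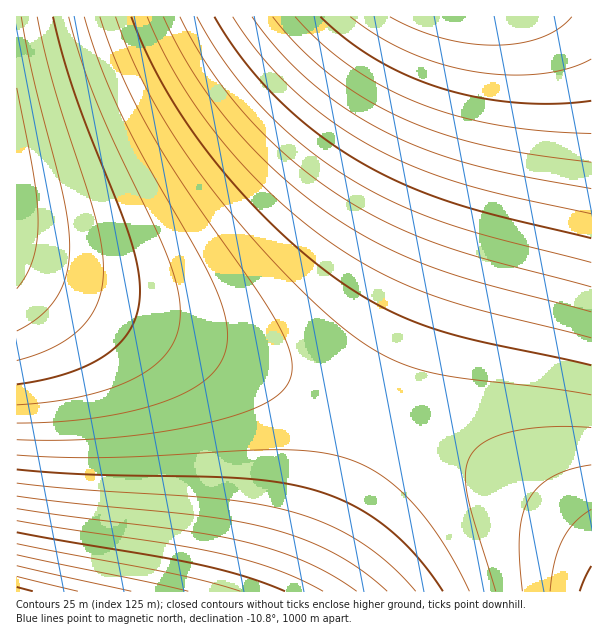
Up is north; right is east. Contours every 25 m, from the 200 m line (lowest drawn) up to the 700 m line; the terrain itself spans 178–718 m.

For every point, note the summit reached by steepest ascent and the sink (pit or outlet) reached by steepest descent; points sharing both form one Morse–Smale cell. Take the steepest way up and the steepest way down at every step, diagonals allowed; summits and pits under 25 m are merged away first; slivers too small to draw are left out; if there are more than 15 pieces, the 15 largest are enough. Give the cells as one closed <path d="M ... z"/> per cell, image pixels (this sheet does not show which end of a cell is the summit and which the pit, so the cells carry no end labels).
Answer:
<path d="M489 16l-472 0-1 250 41 22 72 31 251 95 14-31 34-89 32-91 14-47 12-54 4-31 2-36z"/><path d="M17 266l-1 325 283 1 3-4 28-57 50-117-56-23-195-72-72-31z"/><path d="M591 16l-101 1 0 54-4 31-12 54-40 122-54 135 1 2 24 9 59 28 39 23 48 33 34 28 6 8z"/><path d="M384 415l-5 1-35 82-44 94 292-1 0-46-17-17-56-42-39-24z"/>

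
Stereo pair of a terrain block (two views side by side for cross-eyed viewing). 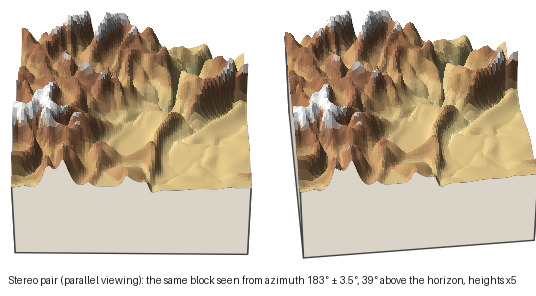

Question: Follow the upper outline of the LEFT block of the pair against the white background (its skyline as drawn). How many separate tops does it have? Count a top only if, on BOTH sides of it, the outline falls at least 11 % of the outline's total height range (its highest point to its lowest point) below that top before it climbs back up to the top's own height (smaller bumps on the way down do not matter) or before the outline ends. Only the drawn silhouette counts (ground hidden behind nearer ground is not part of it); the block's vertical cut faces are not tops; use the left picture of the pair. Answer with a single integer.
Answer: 2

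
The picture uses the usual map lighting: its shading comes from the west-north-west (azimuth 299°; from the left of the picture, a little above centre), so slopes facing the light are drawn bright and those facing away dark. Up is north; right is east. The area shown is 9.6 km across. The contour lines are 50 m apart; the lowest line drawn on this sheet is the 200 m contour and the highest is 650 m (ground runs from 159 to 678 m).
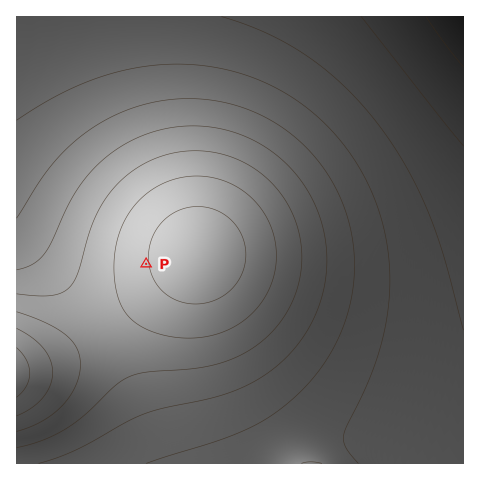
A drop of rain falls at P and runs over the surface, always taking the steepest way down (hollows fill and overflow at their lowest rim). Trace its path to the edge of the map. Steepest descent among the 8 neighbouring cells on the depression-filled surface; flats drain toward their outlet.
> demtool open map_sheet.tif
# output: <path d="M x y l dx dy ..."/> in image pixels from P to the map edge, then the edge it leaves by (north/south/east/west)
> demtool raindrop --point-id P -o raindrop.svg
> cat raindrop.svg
<path d="M146 264l-75 0-54-55"/>
exit: west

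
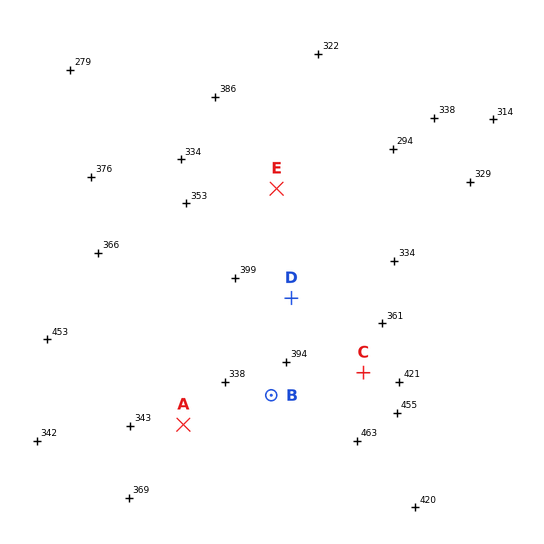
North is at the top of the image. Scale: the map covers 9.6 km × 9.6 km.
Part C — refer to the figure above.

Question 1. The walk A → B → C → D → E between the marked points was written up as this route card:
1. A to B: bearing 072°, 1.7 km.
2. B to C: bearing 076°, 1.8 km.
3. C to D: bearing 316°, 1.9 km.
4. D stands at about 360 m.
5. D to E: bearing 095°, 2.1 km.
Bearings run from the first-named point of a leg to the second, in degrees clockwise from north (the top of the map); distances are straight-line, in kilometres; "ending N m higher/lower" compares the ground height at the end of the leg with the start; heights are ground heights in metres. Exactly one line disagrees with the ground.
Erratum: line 5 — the bearing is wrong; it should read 352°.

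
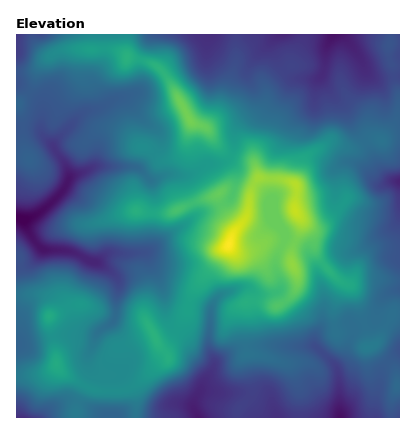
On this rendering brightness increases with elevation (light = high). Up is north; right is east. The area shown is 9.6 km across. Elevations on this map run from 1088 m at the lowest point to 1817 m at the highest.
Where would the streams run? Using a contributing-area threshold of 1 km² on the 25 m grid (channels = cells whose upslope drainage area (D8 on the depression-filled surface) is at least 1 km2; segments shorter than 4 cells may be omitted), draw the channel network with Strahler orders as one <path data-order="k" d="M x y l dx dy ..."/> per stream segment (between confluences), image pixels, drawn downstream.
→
<path data-order="1" d="M38 418l-16 0"/><path data-order="2" d="M194 408l4 10"/><path data-order="1" d="M274 408l2 4 0 4 2 2"/><path data-order="1" d="M188 404l6 4"/><path data-order="1" d="M116 374l-16 0-10-10 0-12 2-4 4-14 6-6 8-4 6-6 0-20 2-4 0-16-12-10-10-6"/><path data-order="2" d="M336 368l2 6 0 36 2 2 0 6"/><path data-order="2" d="M316 346l20 22"/><path data-order="1" d="M290 346l24 0 2 0"/><path data-order="1" d="M324 300l0 20-8 16 0 10"/><path data-order="1" d="M392 292l8-2"/><path data-order="1" d="M162 288l-2-6-2-6-8-10-2-10-4-4"/><path data-order="2" d="M96 262l-4-2-6-2-14-6-4 0-2-2-20 0-12-8-8-14 0-6-6 0-4-4"/><path data-order="2" d="M144 252l-36 2-8 8-4 0"/><path data-order="1" d="M370 240l18-10 12-12 0-36"/><path data-order="1" d="M182 226l-6 4-18 16-8 6-6 0"/><path data-order="1" d="M284 226l0 18-4 4-4 10 0 14 4 8 0 10-4 2-4 2-14 0-6-6-14 0-18 8-6 4-2 6-2 20 0 2 0 24 4 8 0 8-10 14-4 8-4 8-2 6 0 4"/><path data-order="2" d="M68 180l-6 12-20 20-12 6-14 0"/><path data-order="1" d="M224 162l-16 2-10 6-8 4-24 0-12 6-4 0-12-12-4 0-2-2-38 0-8 6-12 2-6 6"/><path data-order="1" d="M344 162l10 0 8 6 16 16 6 0 2-2 12 0 2 0"/><path data-order="2" d="M54 146l0 4 8 10 4 6 2 6 0 8"/><path data-order="1" d="M148 124l-24-26-6 0"/><path data-order="1" d="M44 112l-2 12 0 8 12 14"/><path data-order="1" d="M308 108l6-6 0-16 4-6 4-4"/><path data-order="2" d="M118 98l-6 2-4 4-8 4-10 2-8 4-28 28 0 4"/><path data-order="1" d="M130 94l-12 4"/><path data-order="1" d="M252 86l-4-10 0-8 4-6 26-28 6 0"/><path data-order="1" d="M322 84l0-2 0-6"/><path data-order="1" d="M296 80l20 0 6-4"/><path data-order="2" d="M322 76l2-6 2-20 6-16 2 0"/><path data-order="1" d="M366 70l-6-14-8-10-12-12-6 0"/><path data-order="1" d="M206 42l0-2 4-6"/><path data-order="1" d="M196 34l14 0"/>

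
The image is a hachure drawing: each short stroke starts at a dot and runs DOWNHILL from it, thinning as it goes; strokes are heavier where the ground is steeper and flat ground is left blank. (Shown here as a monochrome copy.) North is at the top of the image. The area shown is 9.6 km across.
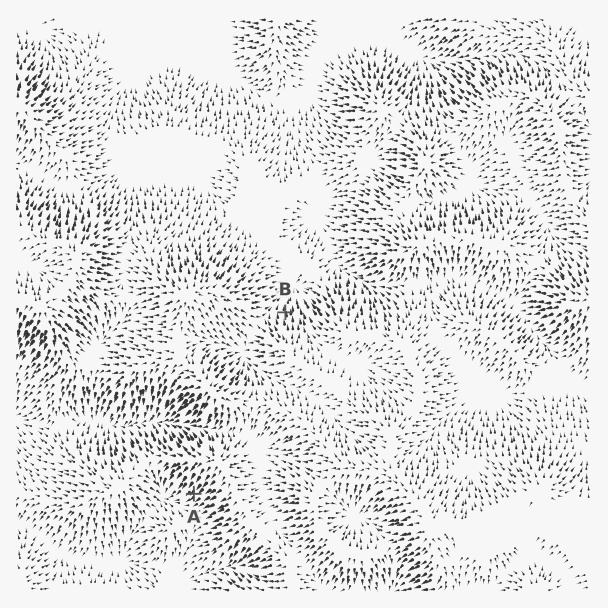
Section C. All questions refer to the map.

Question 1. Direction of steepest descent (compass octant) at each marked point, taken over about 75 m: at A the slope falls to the SW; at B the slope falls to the N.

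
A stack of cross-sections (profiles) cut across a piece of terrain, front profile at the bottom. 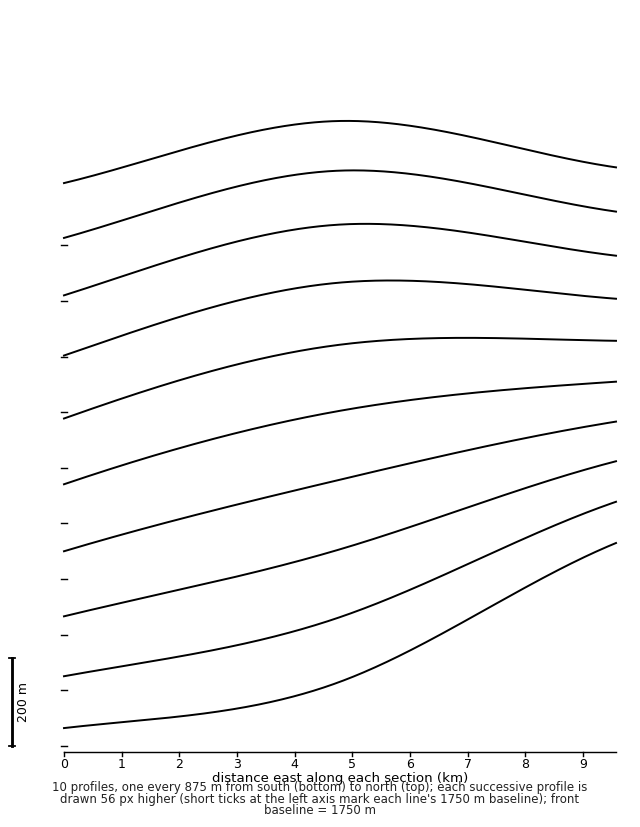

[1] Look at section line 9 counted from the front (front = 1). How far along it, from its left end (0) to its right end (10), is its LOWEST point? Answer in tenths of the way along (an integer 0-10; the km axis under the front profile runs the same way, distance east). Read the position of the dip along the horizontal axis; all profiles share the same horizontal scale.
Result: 0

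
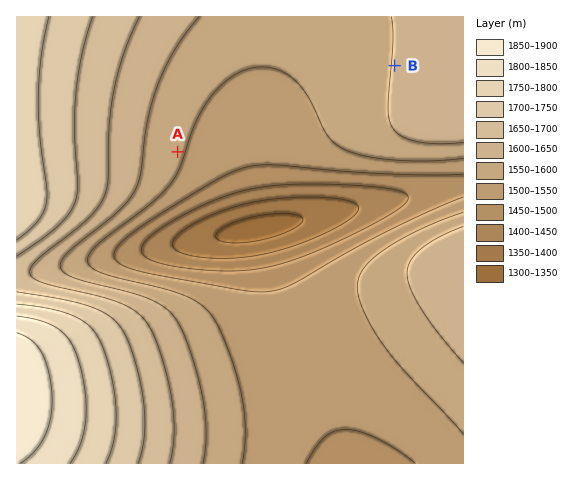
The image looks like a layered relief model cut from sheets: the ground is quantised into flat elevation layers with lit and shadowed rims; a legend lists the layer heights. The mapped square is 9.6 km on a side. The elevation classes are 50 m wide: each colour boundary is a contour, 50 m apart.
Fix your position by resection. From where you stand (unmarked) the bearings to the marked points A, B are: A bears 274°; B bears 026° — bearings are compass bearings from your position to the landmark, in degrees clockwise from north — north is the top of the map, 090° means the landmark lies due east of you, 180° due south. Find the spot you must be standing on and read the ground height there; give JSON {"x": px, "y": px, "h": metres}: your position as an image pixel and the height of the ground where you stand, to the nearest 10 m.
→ {"x": 347, "y": 164, "h": 1520}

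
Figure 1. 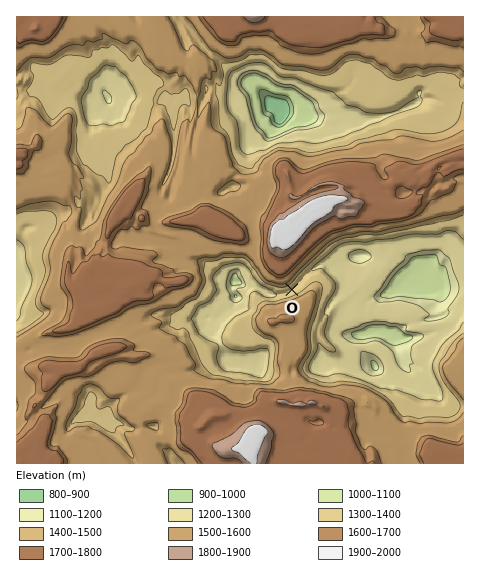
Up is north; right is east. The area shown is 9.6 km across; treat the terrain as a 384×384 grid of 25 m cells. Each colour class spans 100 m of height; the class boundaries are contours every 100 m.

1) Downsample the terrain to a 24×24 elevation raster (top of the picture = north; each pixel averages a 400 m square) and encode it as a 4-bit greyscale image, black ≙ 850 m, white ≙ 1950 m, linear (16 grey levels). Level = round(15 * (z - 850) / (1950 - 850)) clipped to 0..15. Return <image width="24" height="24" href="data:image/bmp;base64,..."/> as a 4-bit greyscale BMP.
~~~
<image width="24" height="24" href="data:image/bmp;base64,Qk2WAQAAAAAAAHYAAAAoAAAAGAAAABgAAAABAAQAAAAAACABAAATCwAAEwsAABAAAAAAAAAAAAAAABEREQAiIiIAMzMzAERERABVVVUAZmZmAHd3dwCIiIgAmZmZAKqqqgC7u7sAzMzMAN3d3QDu7u4A////AMy6qZqbze3MzLqrzLyqmKqsze7MzKqququoeKq83NzMzKqYiKuoiaqsy6zMy6l2aKy6qqqqmIipd2VVaau7uqqpdVaoVVRVeaqqu6qYZ3ipZUQ1WIm8uqmGVoqpZURFVXmszLqXVWiadVVURWm8zMy6dFeIdVQzNGi8zMuqdXu4ZVVDNWiqu6qqqa3shlVVVXeZq6qrzK3uypmHdoiJnLqryqve7dzLmaqpisqqqarN7szMuqqpiaqaqZrMzMzMy7qoeJqaqXipmqqqvKqnd4mZqFRWZoiZiZmXVniJl0ITVVZ3eIh2VXd4hkEjVnd2d4d3VXiJhjNWd3eHeJiHd4mqmGeZqImpmbuZiJqYm6q8y6qqq8y6qqqZvMzMzMuqzA=="/>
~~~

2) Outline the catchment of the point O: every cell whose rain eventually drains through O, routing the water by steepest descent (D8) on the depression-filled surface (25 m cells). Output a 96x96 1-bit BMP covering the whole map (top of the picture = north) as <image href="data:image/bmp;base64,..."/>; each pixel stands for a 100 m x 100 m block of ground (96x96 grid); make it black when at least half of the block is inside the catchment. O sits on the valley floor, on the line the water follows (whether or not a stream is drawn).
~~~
<image width="96" height="96" href="data:image/bmp;base64,Qk2+BAAAAAAAAD4AAAAoAAAAYAAAAGAAAAABAAEAAAAAAIAEAAATCwAAEwsAAAIAAAAAAAAA////AAAAAAAAAAAAAAAAAAAAAAAAAAAAAAAAAAAAAAAAAAAAAAAAAAAAAAAAAAAAAAHAAAAAAAAAAAAAAAPgAAAAAAAAAAAAAAfgAAAAAAAAAAAAAAfwAAAAAAAAAAAAAAf4AAAAAAAAAAAAAAf8AAAAAAAAAAAAAAf8AAAAAAAAAAAAAH/8AAAAAAAAAAAAAH/8AAAAAAAAAAAAAP/8AAAAAAAAAAAAAf//4AAAAAAAAAAAB///4AAAAAAAAAAAD///4AAAAAAAAAAAf///4AAAAAAAAAAA////4AAAAAAAAAAB////wAAAAAAAAAAB////wAAAAAAAAAAA////wAAAAAAAAAAAP///wAAAAAAAAAAAP///wAAAAAAAAIP/////4AAAAAAAAff/////4AAAAAAAA///////4AAAAAAAB///////8AAAAAAAD///////8AAAAAAAD///////8AAAAAAAD///////8AAAAAAAB///////4AAAAAAAA///////8AAAAAAAAf//////8AAAAAAAAH//////+AAAAAAAAA//////+AAAAAAAAAf/////8AAAAAAAAAP/////8AAAAAAAAAH/////4AAAAAAAAA//////wAAAAAAAAA//////wAAAAAAAAA//////gAAAAAAAAA//////gAAAAAAAAA//////gAAAAAAAAA//////gAAAAAAAAA//////gAAAAAAAAB//////gAAAAAAAAB/////BgAAAAAAAAB////+BwAAAAAAAAA////8BwAAAAAAAAA////wAAAAAAAAAAA////gAAAAAAAAAAAf//+AAAAAAAAAAAAfgAcAAAAAAAAAAAAeAAAAAAAAAAAAAAAMAAAAAAAAAAAAAAAMAAAAAAAAAAAAAAAEAAAAAAAAAAAAAAAAAAAAAAAAAAAAAAAAAAAAAAAAAAAAAAAAAAAAAAAAAAAAAAAAAAAAAAAAAAAAAAAAAAAAAAAAAAAAAAAAAAAAAAAAAAAAAAAAAAAAAAAAAAAAAAAAAAAAAAAAAAAAAAAAAAAAAAAAAAAAAAAAAAAAAAAAAAAAAAAAAAAAAAAAAAAAAAAAAAAAAAAAAAAAAAAAAAAAAAAAAAAAAAAAAAAAAAAAAAAAAAAAAAAAAAAAAAAAAAAAAAAAAAAAAAAAAAAAAAAAAAAAAAAAAAAAAAAAAAAAAAAAAAAAAAAAAAAAAAAAAAAAAAAAAAAAAAAAAAAAAAAAAAAAAAAAAAAAAAAAAAAAAAAAAAAAAAAAAAAAAAAAAAAAAAAAAAAAAAAAAAAAAAAAAAAAAAAAAAAAAAAAAAAAAAAAAAAAAAAAAAAAAAAAAAAAAAAAAAAAAAAAAAAAAAAAAAAAAAAAAAAAAAAAAAAAAAAAAAAAAAAAAAAAAAAAAAAAAAAAAAAAAAAAAAAAAAAAAAAAAAAAAAAAAAAAAAAAAAAAAAAAAAAAAAAAAAAAAAAAAAAAAAAAAAAAAAAAAAAAAAAAAAAAAAAAAAAAAAAAAAAAAAAAAAAAAAAAAAAA="/>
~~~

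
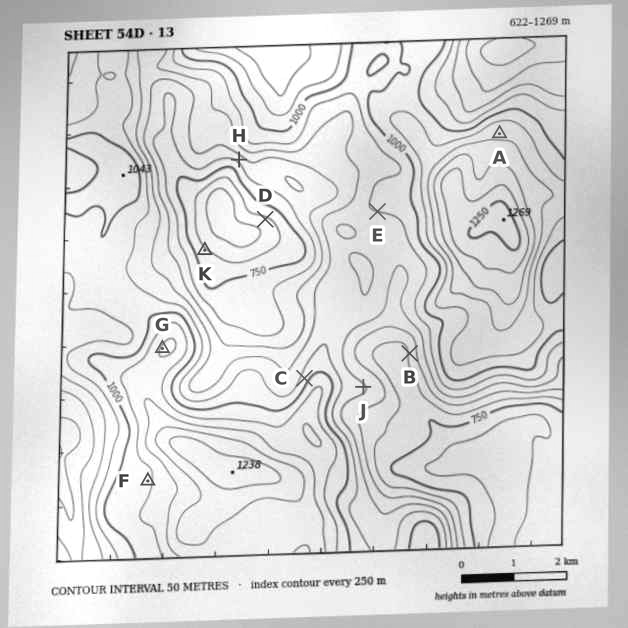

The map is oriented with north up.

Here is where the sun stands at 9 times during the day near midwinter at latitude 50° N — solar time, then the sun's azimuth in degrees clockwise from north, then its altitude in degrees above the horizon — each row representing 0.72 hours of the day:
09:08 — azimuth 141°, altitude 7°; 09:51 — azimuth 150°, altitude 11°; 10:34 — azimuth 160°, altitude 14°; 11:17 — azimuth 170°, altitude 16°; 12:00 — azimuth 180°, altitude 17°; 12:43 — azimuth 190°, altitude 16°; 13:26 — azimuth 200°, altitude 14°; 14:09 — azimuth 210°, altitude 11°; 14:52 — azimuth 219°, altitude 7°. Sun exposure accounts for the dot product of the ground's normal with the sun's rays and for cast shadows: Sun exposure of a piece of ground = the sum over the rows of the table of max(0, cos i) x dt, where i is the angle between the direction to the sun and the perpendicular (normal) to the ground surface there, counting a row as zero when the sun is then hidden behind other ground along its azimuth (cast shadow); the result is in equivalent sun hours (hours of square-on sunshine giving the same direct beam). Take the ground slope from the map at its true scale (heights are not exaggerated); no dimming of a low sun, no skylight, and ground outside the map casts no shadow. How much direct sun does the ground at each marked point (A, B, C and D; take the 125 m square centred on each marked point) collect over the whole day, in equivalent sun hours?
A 0.9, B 1.5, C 0.6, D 2.1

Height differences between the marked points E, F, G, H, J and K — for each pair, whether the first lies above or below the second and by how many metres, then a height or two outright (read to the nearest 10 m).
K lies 400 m below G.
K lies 330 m below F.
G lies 290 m above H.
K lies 240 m below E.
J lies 210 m below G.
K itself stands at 710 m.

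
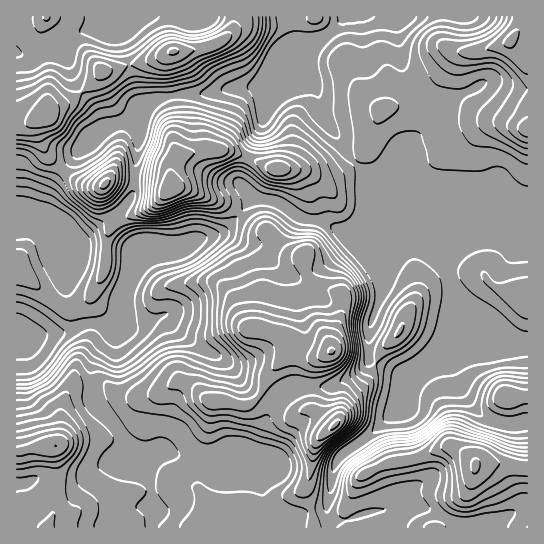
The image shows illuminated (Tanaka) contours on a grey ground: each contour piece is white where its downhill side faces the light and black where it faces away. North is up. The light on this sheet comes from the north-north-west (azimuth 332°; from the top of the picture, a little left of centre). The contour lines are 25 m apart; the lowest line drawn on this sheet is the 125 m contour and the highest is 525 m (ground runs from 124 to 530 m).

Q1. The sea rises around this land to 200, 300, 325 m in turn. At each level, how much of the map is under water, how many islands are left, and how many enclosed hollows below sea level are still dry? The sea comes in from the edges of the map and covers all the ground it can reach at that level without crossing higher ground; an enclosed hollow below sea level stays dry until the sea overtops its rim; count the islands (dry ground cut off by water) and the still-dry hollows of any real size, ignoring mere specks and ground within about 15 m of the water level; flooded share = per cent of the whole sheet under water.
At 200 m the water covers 12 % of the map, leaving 0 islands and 0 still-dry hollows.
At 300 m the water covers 55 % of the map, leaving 3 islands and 0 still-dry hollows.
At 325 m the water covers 65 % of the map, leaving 2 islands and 0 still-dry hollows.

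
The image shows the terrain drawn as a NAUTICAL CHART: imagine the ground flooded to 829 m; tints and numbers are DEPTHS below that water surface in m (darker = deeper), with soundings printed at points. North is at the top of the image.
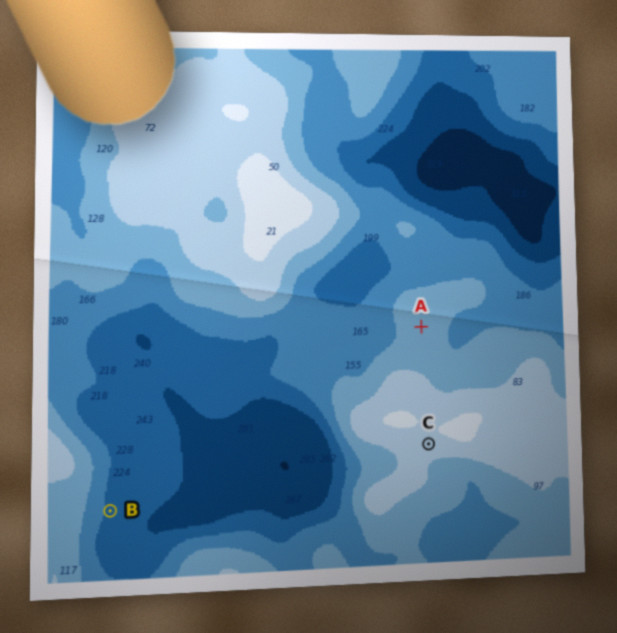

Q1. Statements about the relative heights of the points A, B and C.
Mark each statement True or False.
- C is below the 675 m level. False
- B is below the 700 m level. True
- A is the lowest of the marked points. False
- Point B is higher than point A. False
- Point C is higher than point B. True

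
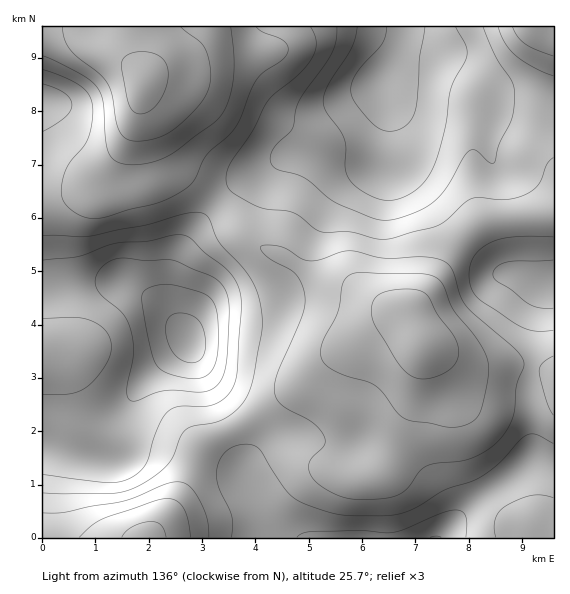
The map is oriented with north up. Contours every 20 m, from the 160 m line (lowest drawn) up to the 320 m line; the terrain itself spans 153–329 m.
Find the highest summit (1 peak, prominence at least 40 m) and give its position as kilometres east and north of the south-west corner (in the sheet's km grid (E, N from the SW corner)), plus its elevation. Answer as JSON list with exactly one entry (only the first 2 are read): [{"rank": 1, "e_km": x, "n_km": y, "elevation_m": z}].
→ [{"rank": 1, "e_km": 2.74, "n_km": 3.69, "elevation_m": 329}]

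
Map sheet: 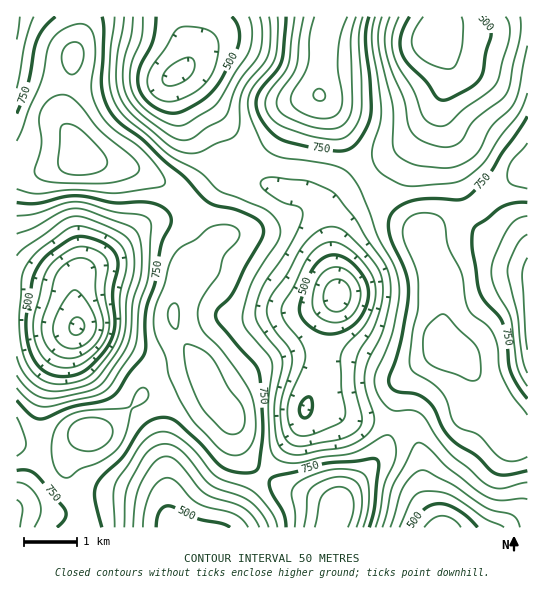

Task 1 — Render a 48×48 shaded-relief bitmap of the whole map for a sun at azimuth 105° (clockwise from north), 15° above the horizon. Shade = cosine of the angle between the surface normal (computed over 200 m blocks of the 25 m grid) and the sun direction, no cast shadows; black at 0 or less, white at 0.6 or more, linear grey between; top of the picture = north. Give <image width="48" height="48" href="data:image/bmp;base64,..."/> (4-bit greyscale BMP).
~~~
<image width="48" height="48" href="data:image/bmp;base64,Qk32BAAAAAAAAHYAAAAoAAAAMAAAADAAAAABAAQAAAAAAIAEAAATCwAAEwsAABAAAAAAAAAAAAAAABEREQAiIiIAMzMzAERERABVVVUAZmZmAHd3dwCIiIgAmZmZAKqqqgC7u7sAzMzMAN3d3QDu7u4A////ACI0RXms3LqHZ3ZTIQABJq3//cu5ZERVQzM0VXiszLl2ZnZUIiIRJJz//cuoZERmZUM0VomrzLl1VWZkMzMiJIvv7bqYZERnh1REZ4mrzLllRFZlREMyI2rO7bmHZERomWVFaJmrzLlkM0VmZUQyI1is3bl2VERXmXZVaJmrzLlkMjV4h2QyI0V5vLllRERWiYdVV4m83LlkMjV5qoZCIzNGm7lkRVRGeIhkRXms3LlkMzV6zLhTMzIkeqhUNVVFeJhTNGirzKhkM0WK3tpkRDISWJdDNWVVeJhSEkeau6hkREaK3+yFREMSR4ZCNWZVeJhSEjVniZhkRFaL3/2VREMiRnZCNWZmeJhTESNEZ4hkRGeK3/2mVEIiRnZDNWZ3ialkIRESNndkRXiazv23VDISRnZURWd4qql1MgAAJWZURXmZve25ZDERNWZVVmeKu7qWQgAAE1VDRomZq93JdDEBI0VWZnibzMunUwAAAkRDR5mYmsy5dTIREiNGd3is3dy5YwAAATNEZ5mYmaupdUIRERI1eIis7u3KhRAAABNGeImZmqmYdTIRAAE1eIis7+7LlyAAAANXmZiZqqmYdTEAAAE1eIib7+7Lp0AAAAJYqpiauqmZhjAAAAE1eIib3u3Lp0AAAAFYqpmry6qqp0AAAAE1eZiazd3Lp0EAAAFHmpmrzLu8uEEAAAE2iamavM3Ll0EAAAA2iZmry7vNyVIAAAE2iqqqu8zMp0IAAAA1eImru7vNyWMQAAJGiqqqq7zMuFMQAAAld4iau7vMuWMhABJHiaqqq7vMuXUxAAE1Z3iau7zLqGQiESNomZmqq6u8uXVDEAE1ZmeJqru7qFQyIjR5mZmaqpq7uXZUMiI0VWd5mqu6mFQyIjV5mYiaqomruXVVZUNEVWZ4mZmZh2QzIjRomIiJmYmruWVnd2VVZmZ3iIiIh2RDQzRnh3eJmXiaqXZoiHZnd3Z3d3d3dlRFVURWZmZ4iGeJmId4iId4iId3d3dmZlRVZlVVVURWd2ZneIiImYiJmId3d3d2ZlVmd2ZVVDM0VlVVV4mZiZmYh3d3d3d3dmZ3d3ZmVDIiRFVDRomYiaqXZmd2Zmd3d3eIiHdmVDERNEQzNYiIiaqWVFZlVWZ3d4mqmId2VTIRI0QzRomYiaqGREVURFZmeJu7qZh2VEMhEiM0V4mZmal1M0QzI0VmeKzMuql2QzMiERE0Z5qqqphkMzMhEjVWebzMy6qGQzMyEAEkaJu8u5dTMiEAASNGebzcy7qXUzMyEAEkaKvN3KdUMhAAABI1ebzdy7qXVDMyEAEkaKze7blkMhAAAAAkabzdy6mYZUMyEAEkWK3u7cqGQxAAAAADaazd3KmHZUMhAAEjV73u7cuXVCEAAAADaKze7Kl2ZUQyAAEiR63u3MuodUMhAAACaLzu7bl2VEQyAAESNpzd3LuYdlQxAAACWb3v7cqGRERCEAEiNYvN3LqYdmUyAAABSL3/7suXQ0VTEBIjNXm93LqHd2VCEAABN77/7cuoUzRUIQ=="/>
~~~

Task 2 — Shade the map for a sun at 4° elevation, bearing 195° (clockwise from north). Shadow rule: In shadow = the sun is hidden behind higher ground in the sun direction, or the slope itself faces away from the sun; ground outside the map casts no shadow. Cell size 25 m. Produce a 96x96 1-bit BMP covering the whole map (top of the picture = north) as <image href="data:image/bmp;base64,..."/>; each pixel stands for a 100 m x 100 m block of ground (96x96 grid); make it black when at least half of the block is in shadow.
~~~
<image width="96" height="96" href="data:image/bmp;base64,Qk2+BAAAAAAAAD4AAAAoAAAAYAAAAGAAAAABAAEAAAAAAIAEAAATCwAAEwsAAAIAAAAAAAAA////AAAAAAAB/4AAAAAAAAAAAAAAB5AAAAAAAAAAAAAAA7gAAAAAAAAAAAAAADgAAAAAAAAAAAAAABgAAAAAB+AAAAAAAAAAAAAAH/AAAAAAAAAAAAAAf/AAAAAAAAAAAAAD//AAAAAAAAAAAAA///AAAAAAAAAAAAD///AAAAAAAAAAAAH///AAAAAAAAAAAAH///AAAAAAAAAAAAH///AAAAAAAAAAAAP///gAAAAAAAAAAAP///wAAAAAAAAAAAP///4AAAAAAAAAAAP///8AAABwAAAAAAP///8AAAD4B8AAAAf///8AAAD///AAAA////4AAAP///AAAA////4AAAf///AAAB////wAAAf///gAAH////wAAA////gAAP////wAAA////gAAf////wAAB////gAAf////wAAB////gAA/////gAAD////gAA/////gAAD////8AB/////gAAH////+AB//f//gAAH////+AD//f//wAAH////+AH/////wAAD////8AP/////wAAD////8Af/////wAAH////4Af/////wAAf////4A//////wAf/////4A//////4A//////4A//////4B//////4Af/////4D//////4Af/////4B//////4AP/////4Af/////4AP/////4AP/9///4AH/////4AP/8///4AD/////4AH/+///8AA/////wAH/+f//8AAH////wAD/8f//8AAB////gAH/8P//8AAA////AAP/8H//8AAAP+f8AAf/8H//8AAAH8HgAA//8D//8AAAA4AAAB//8D//8AAAAAAAAB//8B//4AAAAAAAAB//8A//4AAAAAAAAB//8A//wAAAAAAAAA/D8AcAAAAAAAAAAAeA4AAAAAAP/AAAAfeAAAAAAAD//gAAB/sAAAAAAAH//wAAD/wAAAAAAAP//wAAH/wAAAAAAAP//wAAH/4AAAAAAAf//4AAP/8AAAAAAAf//wAAP/+AAAAAAA///wAAP//AAAAAAD///wAAf//gAAAAAP///gAA///wAAAAA////AAA///4AAAAD///+AAA///4AAAAP///8AAA///8AAAP////4AAA///84AB/////wAAA////8AD/////gAAAf///4AH/////gAAAP///4AH/////AAAAH///4AP////+AAAAH///4AP////+AAAAD///4Af////8AAAAD///8A/////8AAAAD///8D/////8AAAA////8H/////4AAAH////8H/////4AAA/////8H/////4MAH/////8D///////wP/////8B///////8f/////4AD//////8f/////wAB//////8f/////gAA//////4P/////gAA//////wD/////AAAf/////wA/////AAA//////gA/////AAf//////AA/////AB//////+AAf////AD//////MAAf///+AH/////+AAAP///+AH/////+AAAP///+AH/////8AAAH///8A="/>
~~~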